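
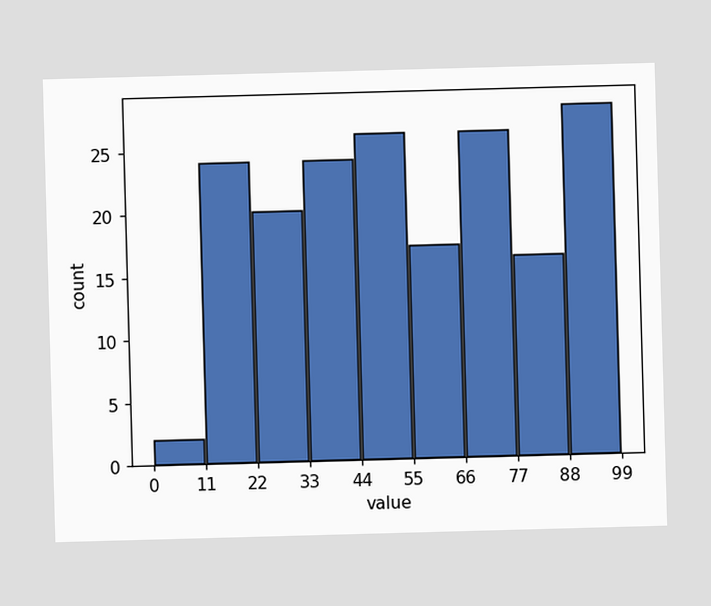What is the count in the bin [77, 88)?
16

The [77, 88) bin has height 16.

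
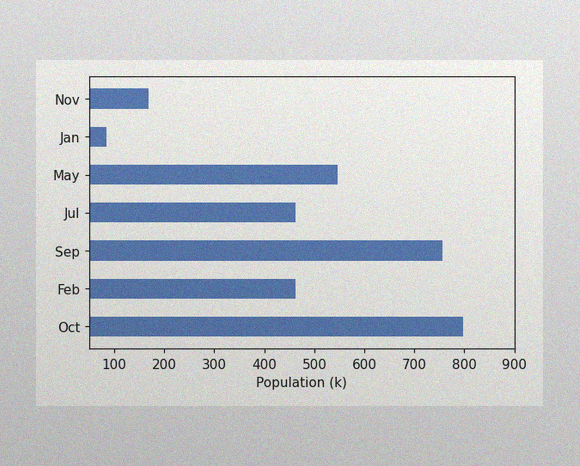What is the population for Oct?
The image has some photo noise and uneven lighting. Reading along the chart's x-axis, the Oct bar reaches 798k.

798k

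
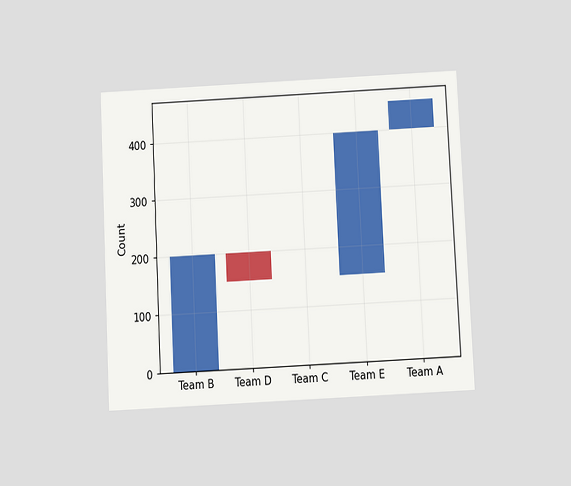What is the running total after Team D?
150

The chart is tilted about 3° counter-clockwise and viewed slightly from below. After Team D the running total reaches 150.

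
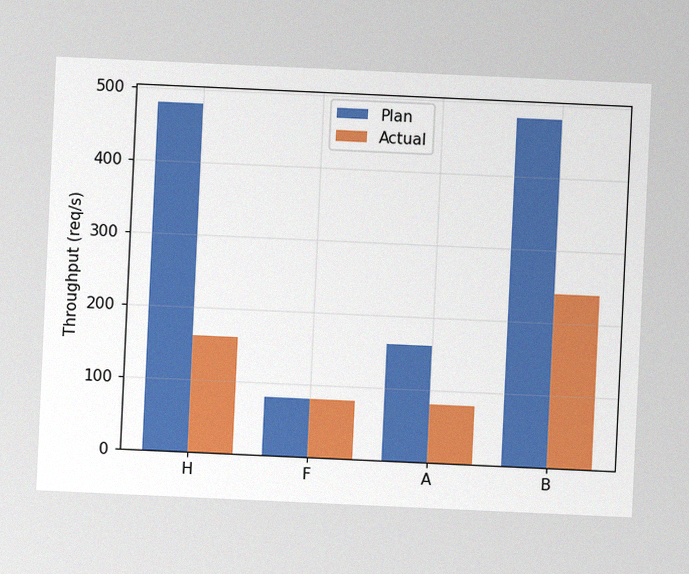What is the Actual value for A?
The chart is tilted about 3° clockwise, with some photo noise. The Actual bar at A reaches 80req/s on the y-axis.

80req/s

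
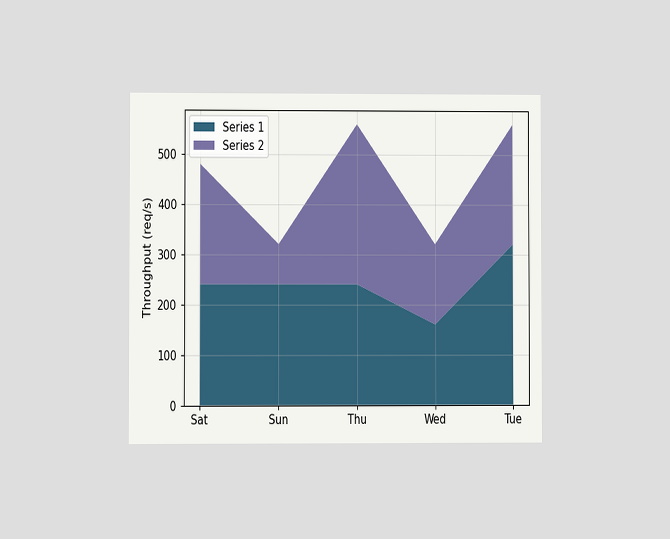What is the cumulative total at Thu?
560req/s

The chart is viewed at a slight angle. The stacked total at Thu reaches 560req/s.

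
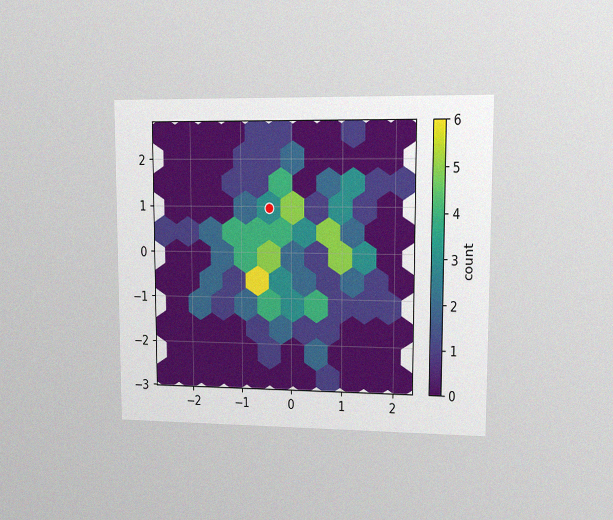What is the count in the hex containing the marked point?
3

The chart is viewed at a slight angle, with some photo noise. The marked hex reads 3 on the colorbar.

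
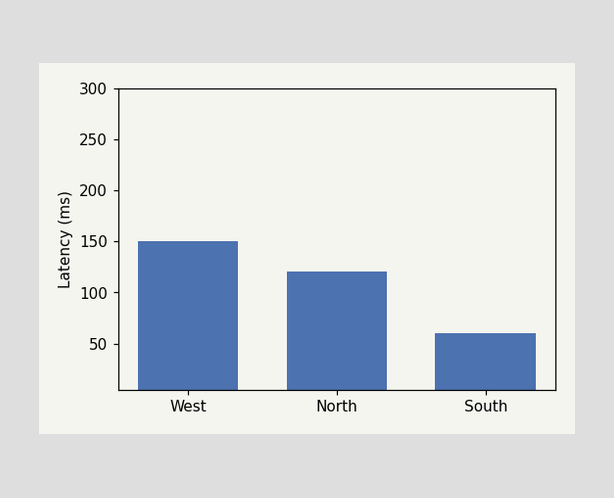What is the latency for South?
Reading along the chart's y-axis, the South bar reaches 60ms.

60ms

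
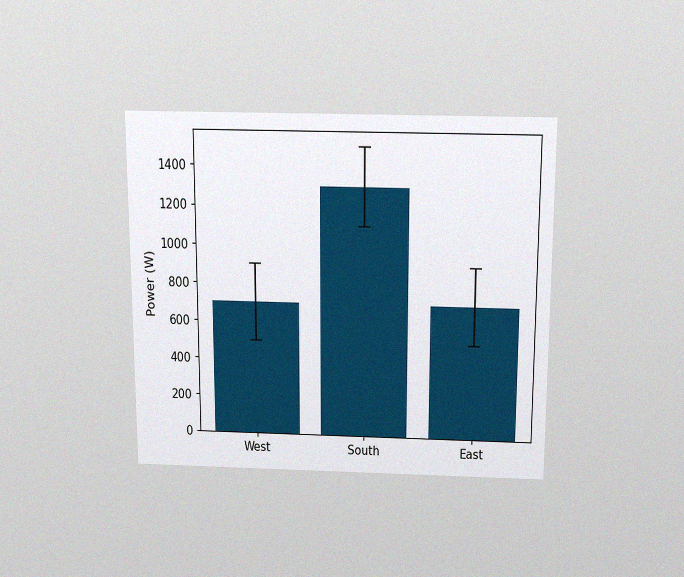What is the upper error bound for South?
The chart is viewed slightly from above, with some photo noise. The South bar's upper whisker reaches 1500W.

1500W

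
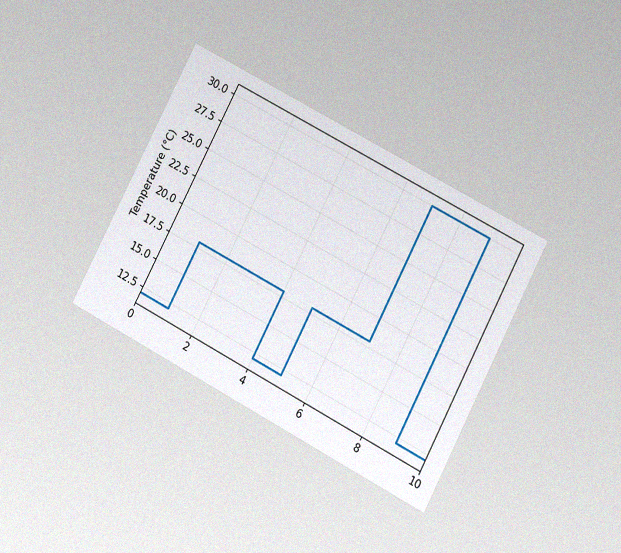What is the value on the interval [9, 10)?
12°C

The chart is tilted about 28° clockwise and viewed at a slight angle, with some photo noise. On [9, 10) the step sits at 12°C.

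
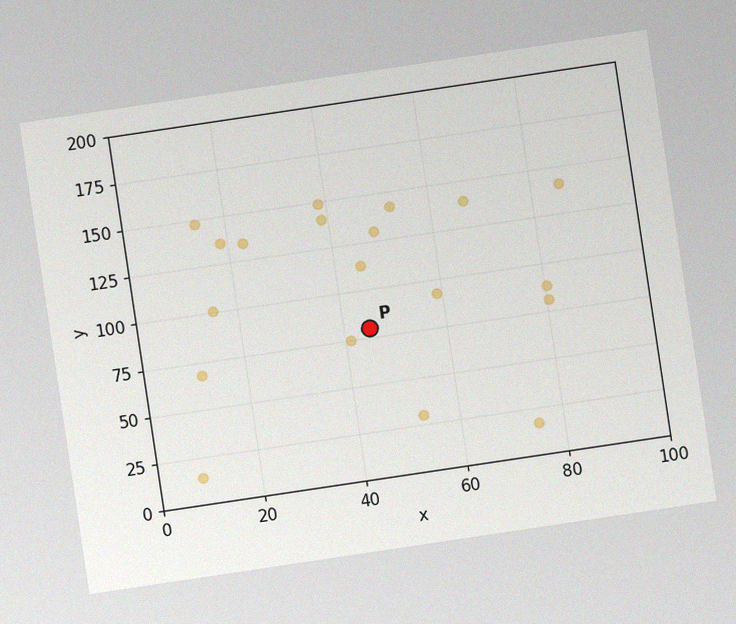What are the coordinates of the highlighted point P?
(45, 80)

The chart is tilted about 8° counter-clockwise, with some photo noise. Following the gridlines from P to each axis, P sits at (45, 80).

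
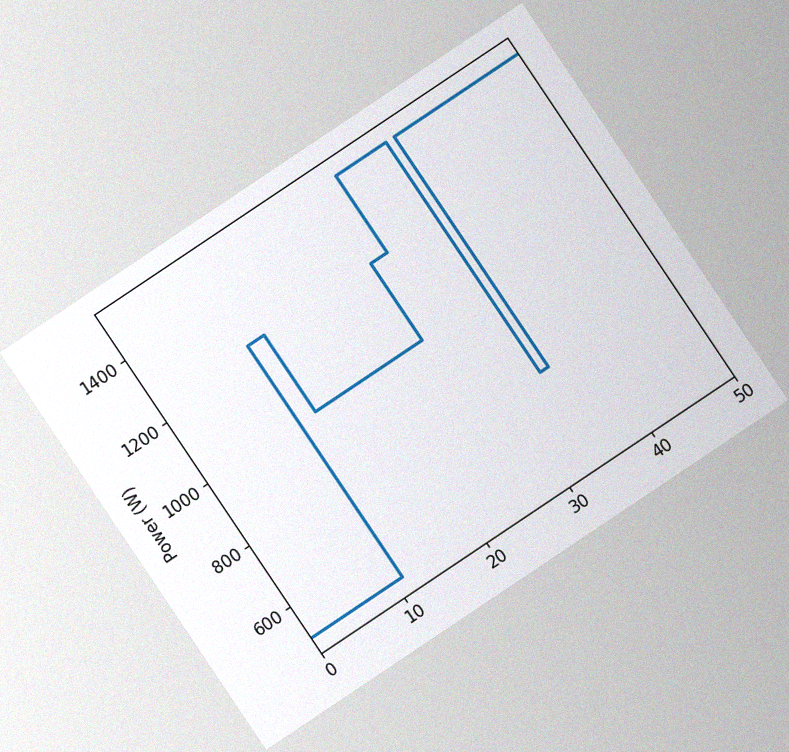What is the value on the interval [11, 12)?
1250W

The chart is tilted about 34° counter-clockwise, with some photo noise. On [11, 12) the step sits at 1250W.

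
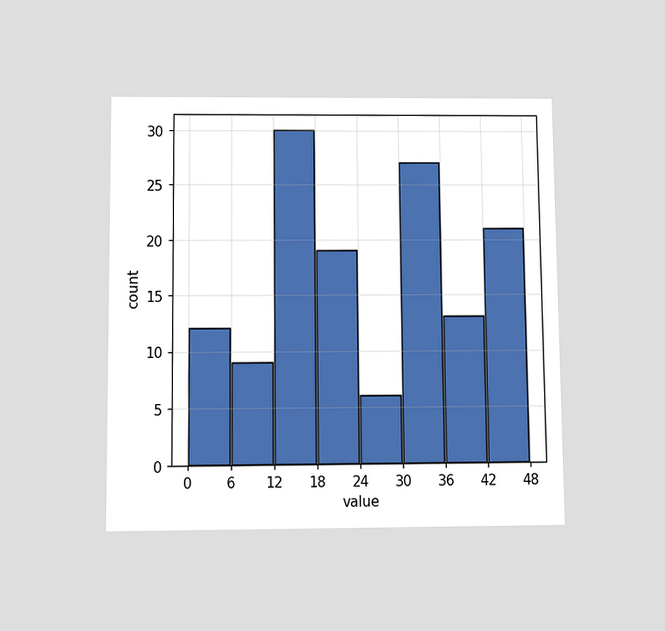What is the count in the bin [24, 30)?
The chart is viewed slightly from below. The [24, 30) bin has height 6.

6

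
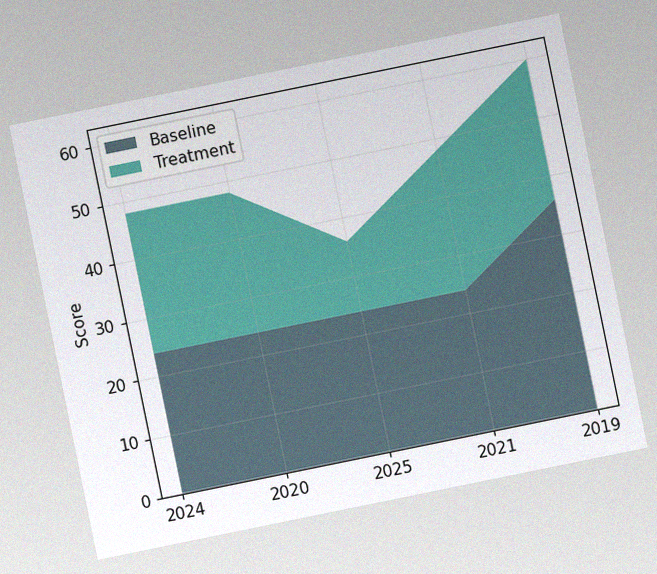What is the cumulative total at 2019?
60

The chart is tilted about 12° counter-clockwise, with some photo noise. The stacked total at 2019 reaches 60.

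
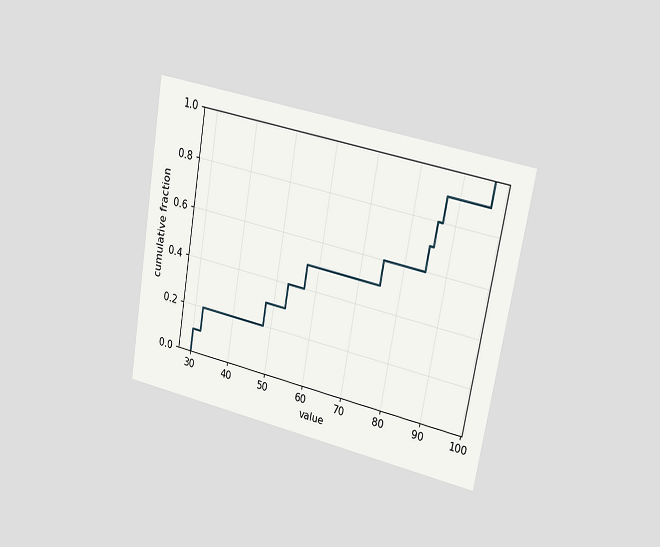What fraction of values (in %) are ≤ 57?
50%

The chart is tilted about 10° clockwise and viewed slightly from the right. At x=57 the ECDF step is at 50%.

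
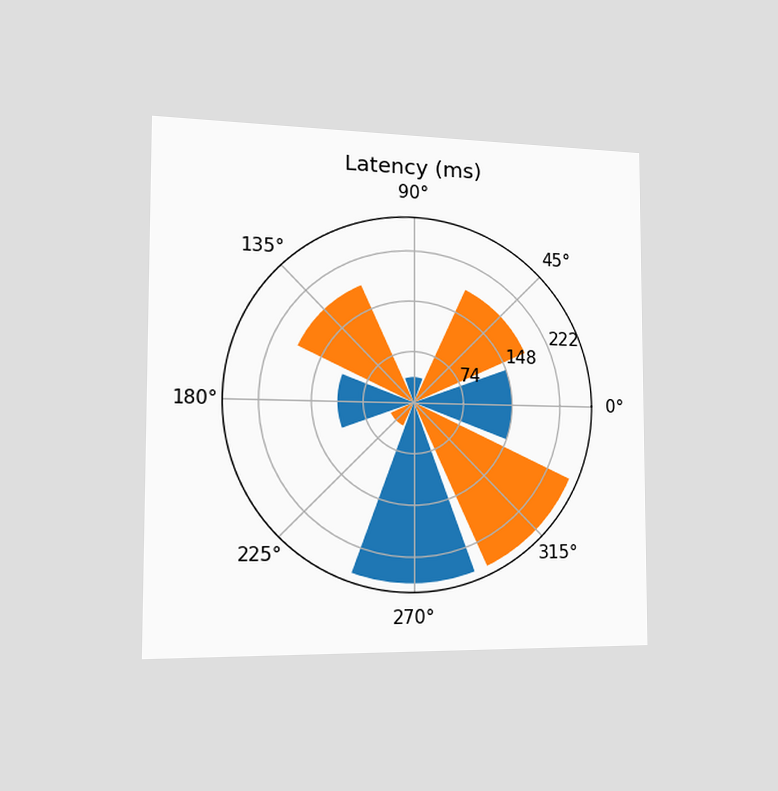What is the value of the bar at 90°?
37ms

The chart is viewed slightly from the left. The bar at 90° reaches 37ms on the radial axis.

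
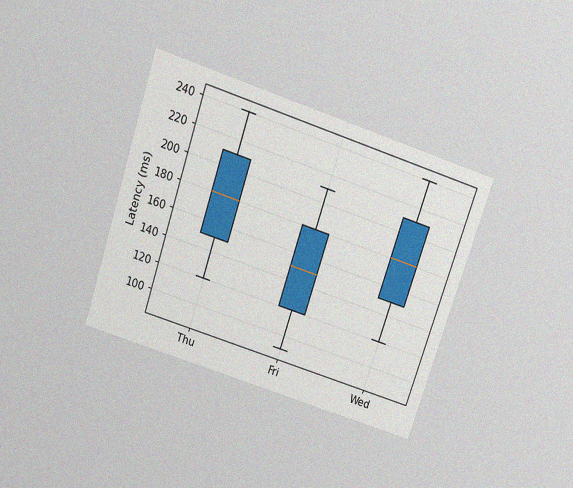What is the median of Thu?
180ms

The chart is tilted about 18° clockwise and viewed slightly from above, with some photo noise. The median line in the Thu box sits at 180ms.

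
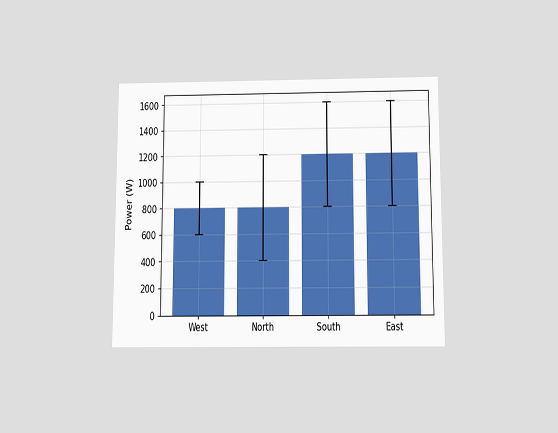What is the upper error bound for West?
1000W

The chart is viewed slightly from below. The West bar's upper whisker reaches 1000W.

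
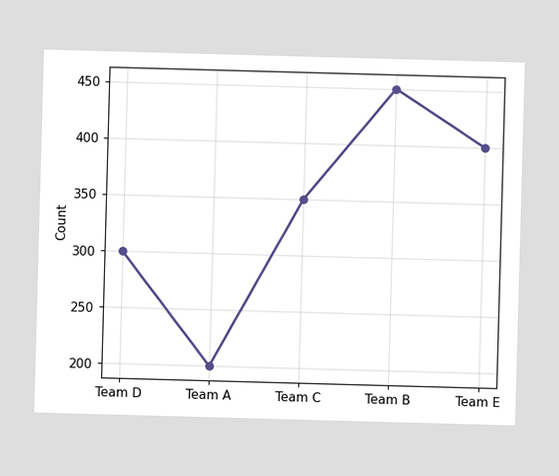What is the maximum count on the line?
The highest point is at Team B, and reading across to the y-axis gives 450.

450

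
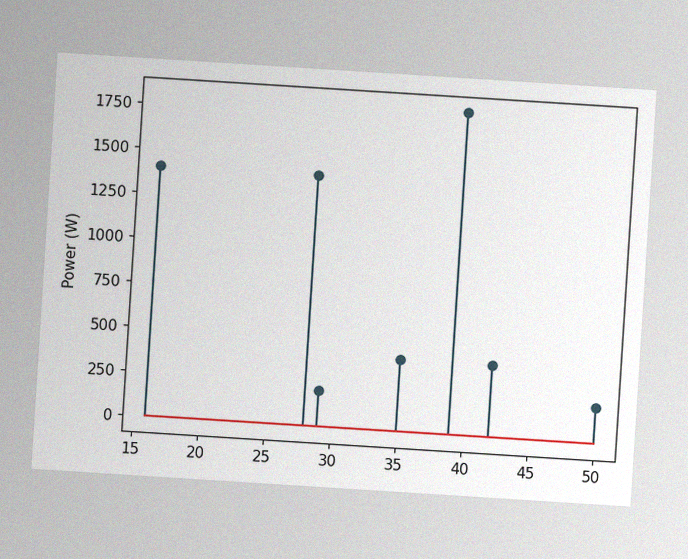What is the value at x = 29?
The chart is tilted about 4° clockwise, with some photo noise. The stem at x=29 reaches 200W.

200W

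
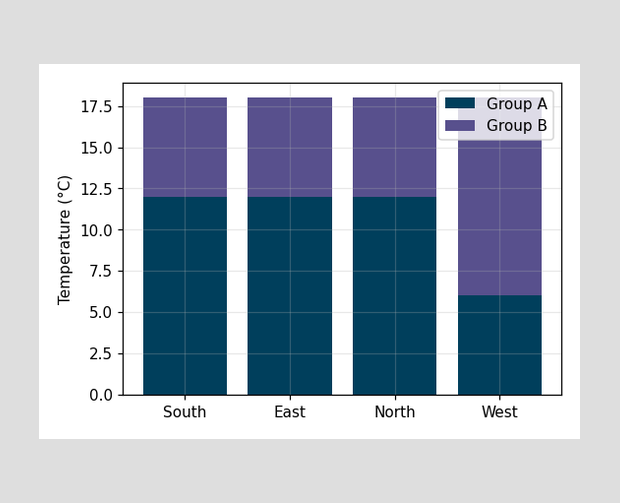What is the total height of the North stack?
18°C

The North stack's top reaches 18°C on the y-axis.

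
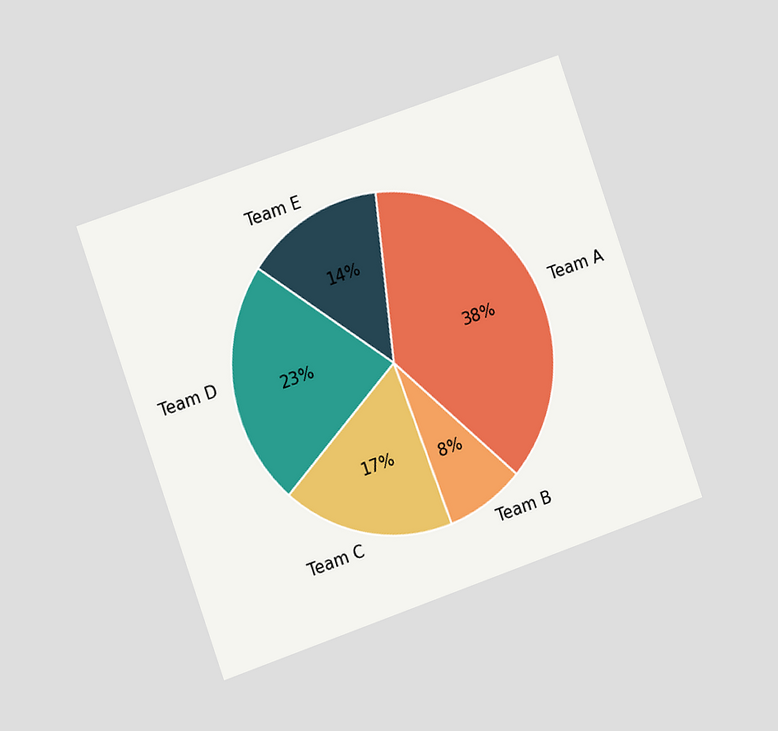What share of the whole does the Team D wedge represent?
23%

The chart is tilted about 19° counter-clockwise and viewed slightly from the left. The Team D slice takes up 23% of the pie.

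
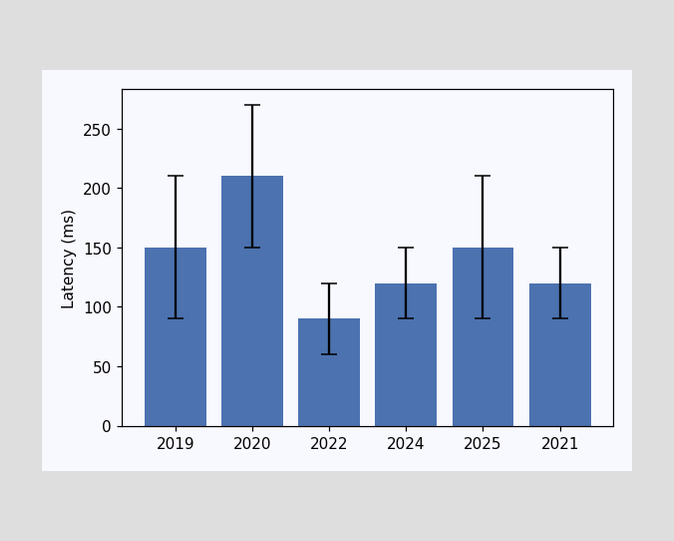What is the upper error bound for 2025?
210ms

The 2025 bar's upper whisker reaches 210ms.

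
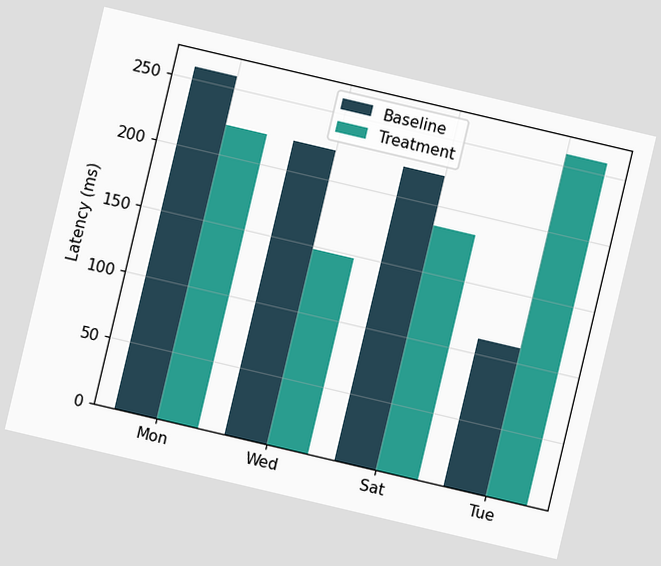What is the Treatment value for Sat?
185ms

The chart is tilted about 13° clockwise. The Treatment bar at Sat reaches 185ms on the y-axis.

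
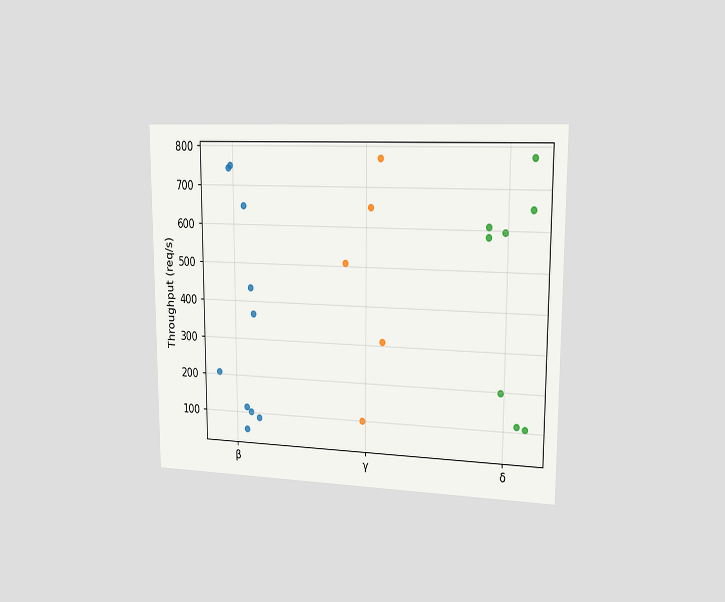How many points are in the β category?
10

The chart is viewed slightly from the right. Counting the markers in the β column gives 10.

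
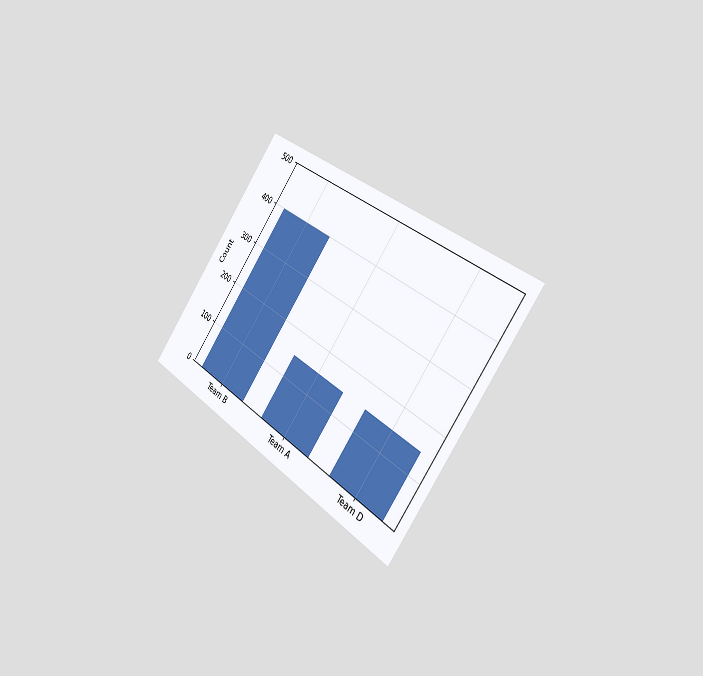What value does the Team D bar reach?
150

The chart is tilted about 37° clockwise and viewed slightly from the right. Reading along the chart's y-axis, the Team D bar reaches 150.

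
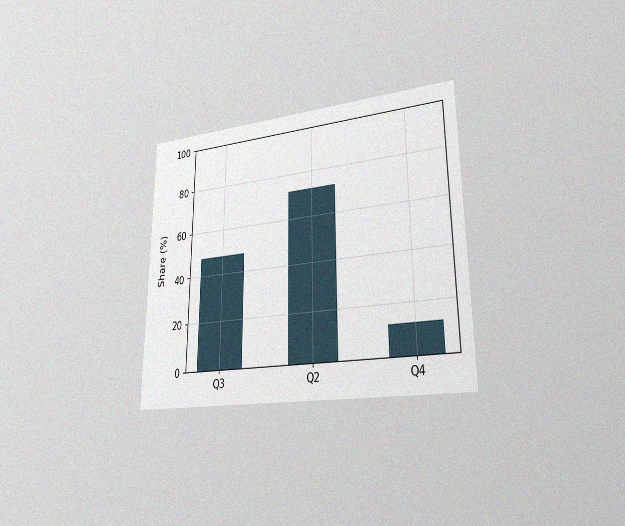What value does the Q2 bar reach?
72%

The chart is viewed slightly from the right, with some photo noise. Reading along the chart's y-axis, the Q2 bar reaches 72%.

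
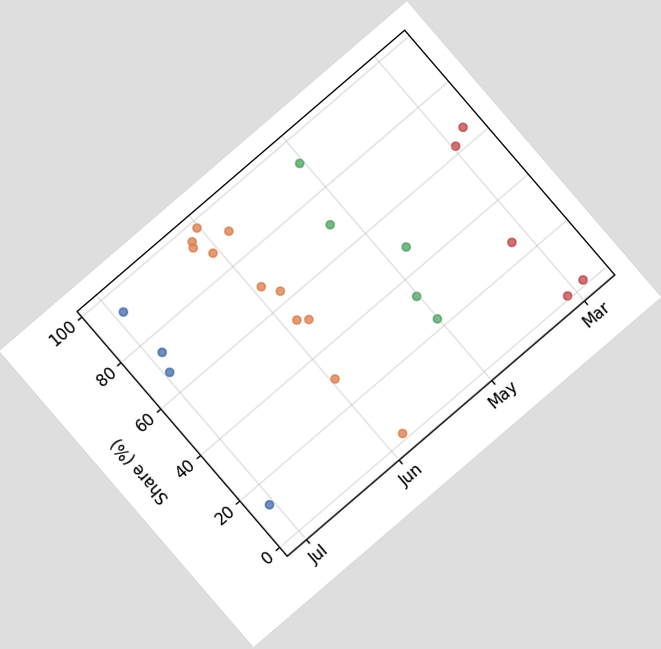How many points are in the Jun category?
The chart is tilted about 41° counter-clockwise. Counting the markers in the Jun column gives 11.

11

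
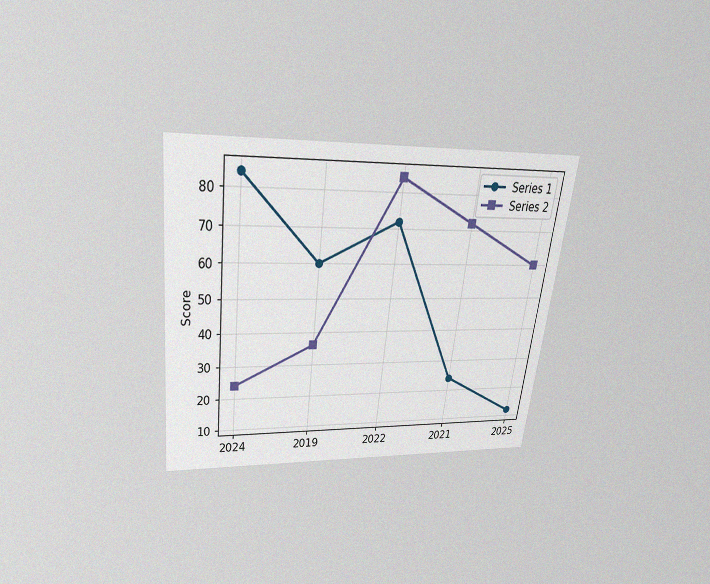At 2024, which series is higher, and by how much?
The chart is tilted about 7° clockwise and viewed slightly from above, with some photo noise. At 2024, Series 1 sits above the other line by 60.

Series 1, by 60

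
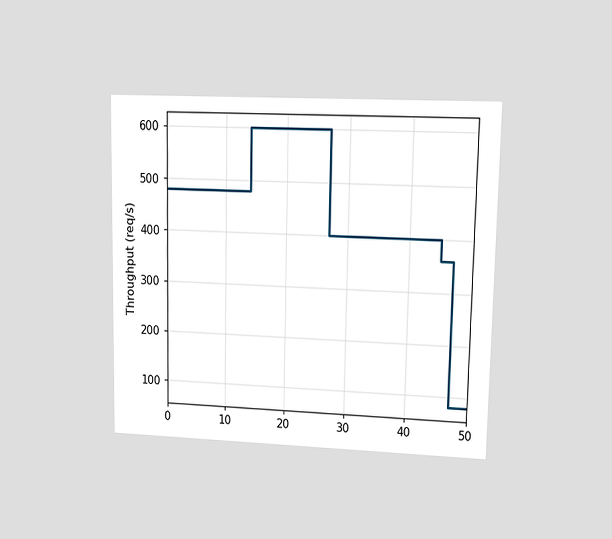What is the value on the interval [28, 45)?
The chart is viewed at a slight angle. On [28, 45) the step sits at 400req/s.

400req/s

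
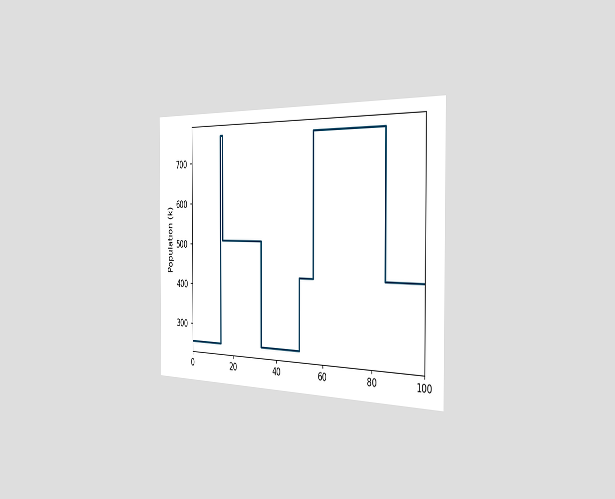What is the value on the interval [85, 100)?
425k

The chart is viewed slightly from the right. On [85, 100) the step sits at 425k.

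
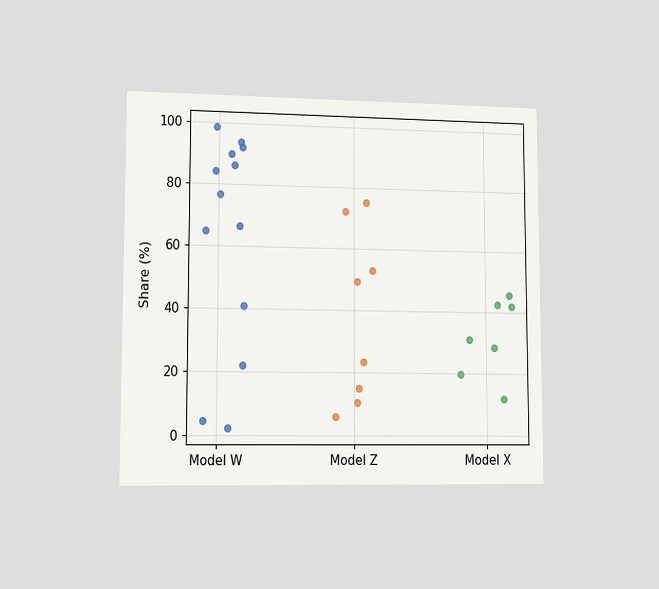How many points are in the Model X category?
7

The chart is viewed slightly from the left. Counting the markers in the Model X column gives 7.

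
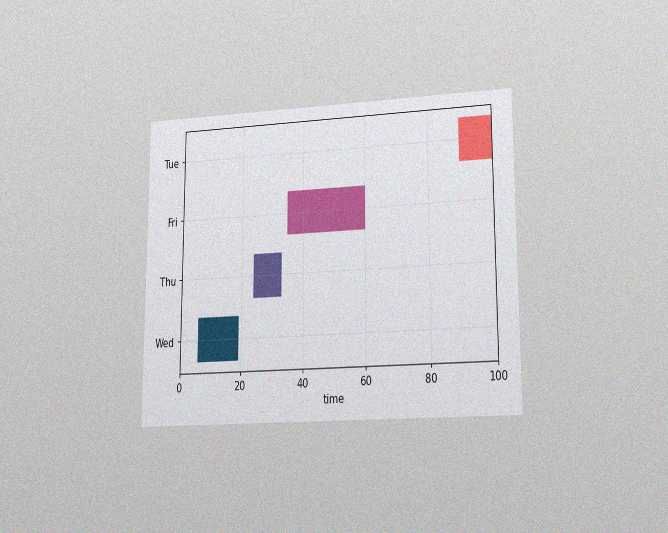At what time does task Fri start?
The chart is viewed at a slight angle, with some photo noise. The Fri bar begins at t=35.

35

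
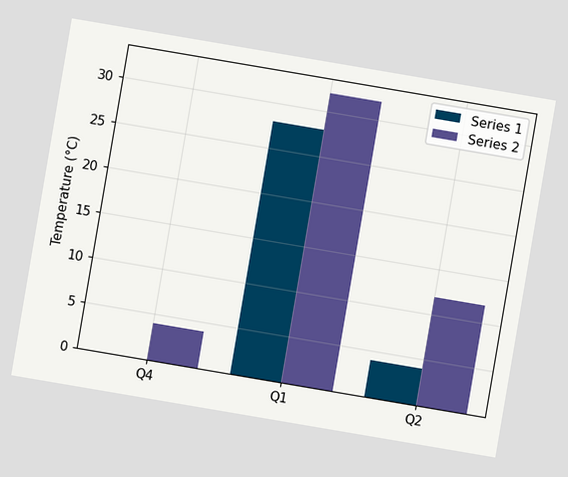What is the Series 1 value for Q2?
The chart is tilted about 10° clockwise. The Series 1 bar at Q2 reaches 4°C on the y-axis.

4°C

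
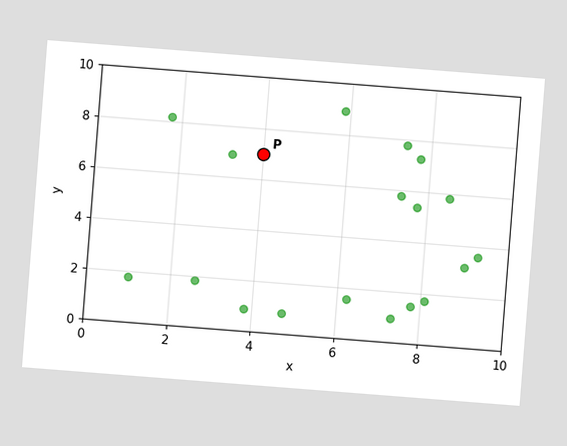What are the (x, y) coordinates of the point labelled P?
The chart is tilted about 4° clockwise. Following the gridlines from P to each axis, P sits at (4, 7).

(4, 7)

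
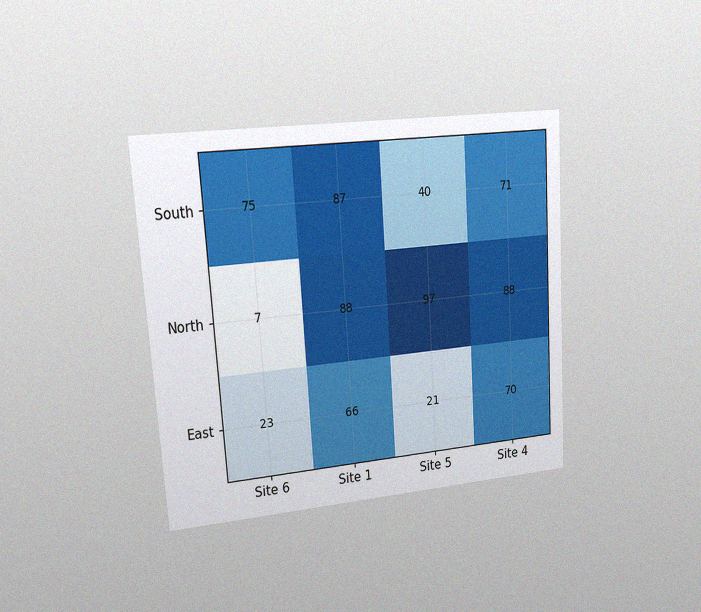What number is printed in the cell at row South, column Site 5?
The chart is tilted about 4° counter-clockwise and viewed at a slight angle, with some photo noise. The (South, Site 5) cell reads 40.

40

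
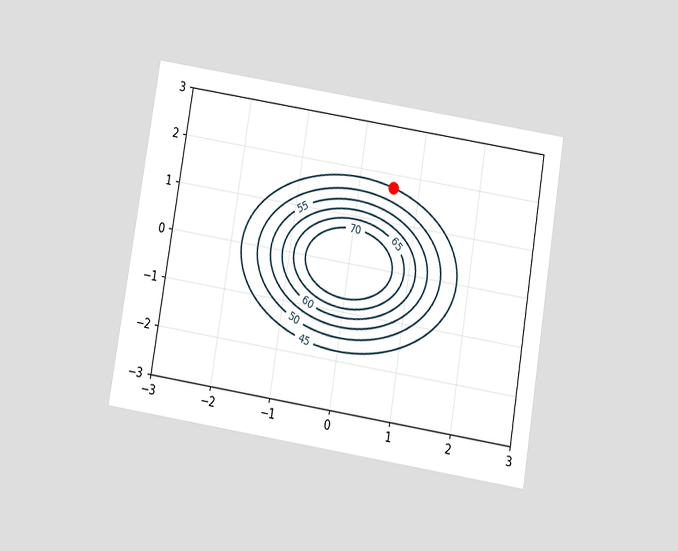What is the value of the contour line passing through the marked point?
45

The chart is tilted about 9° clockwise and viewed slightly from below. The marked point sits on the contour labelled 45.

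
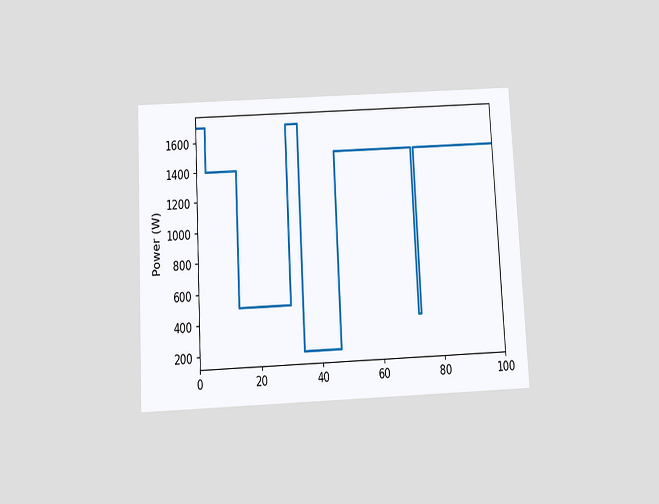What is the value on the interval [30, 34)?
1700W

The chart is tilted about 3° counter-clockwise and viewed slightly from below. On [30, 34) the step sits at 1700W.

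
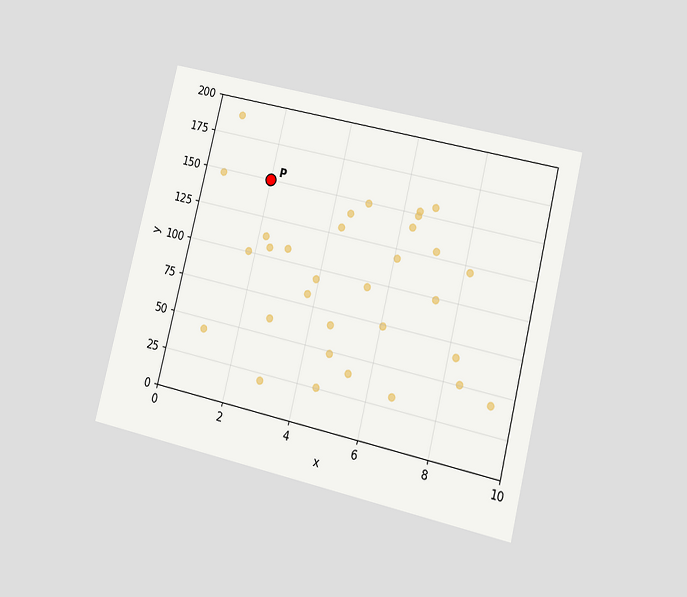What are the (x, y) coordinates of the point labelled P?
The chart is tilted about 14° clockwise and viewed at a slight angle. Following the gridlines from P to each axis, P sits at (2, 150).

(2, 150)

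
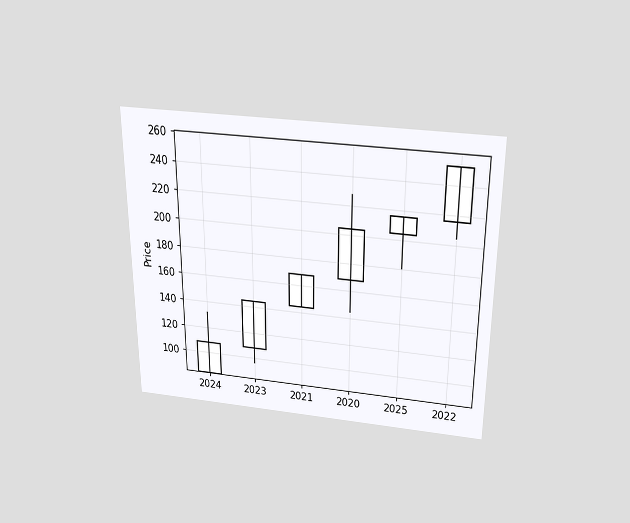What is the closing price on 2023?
144

The chart is viewed slightly from above. The 2023 candle closes at 144.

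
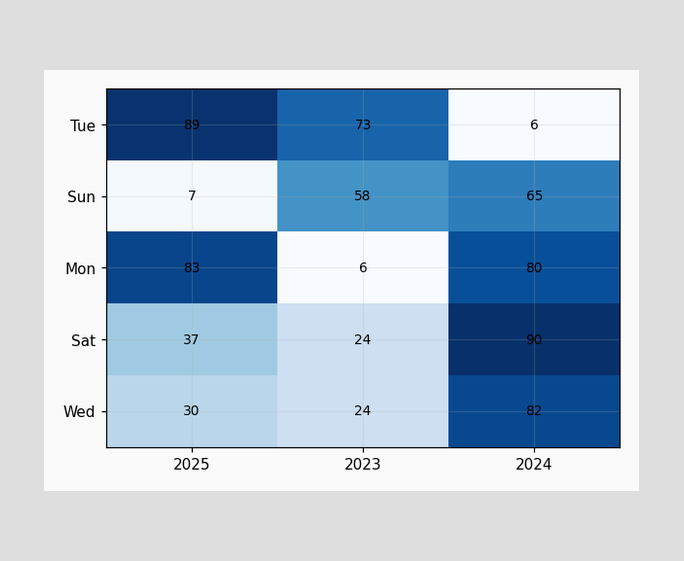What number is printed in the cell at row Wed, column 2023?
24

The (Wed, 2023) cell reads 24.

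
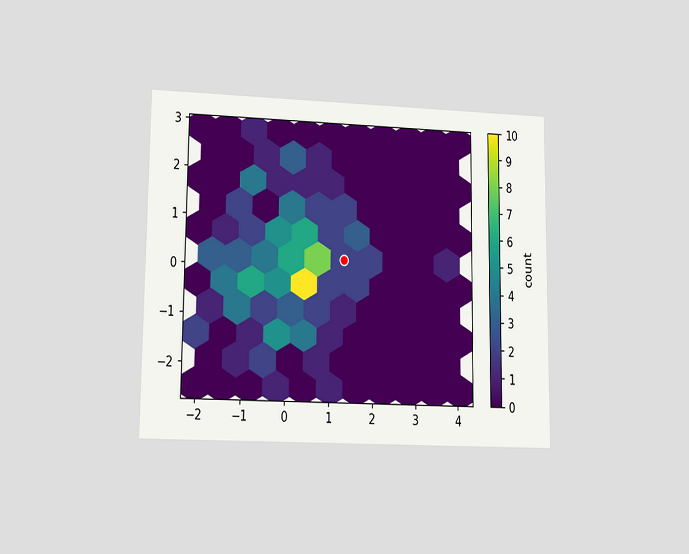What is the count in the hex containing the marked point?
The chart is viewed at a slight angle. The marked hex reads 2 on the colorbar.

2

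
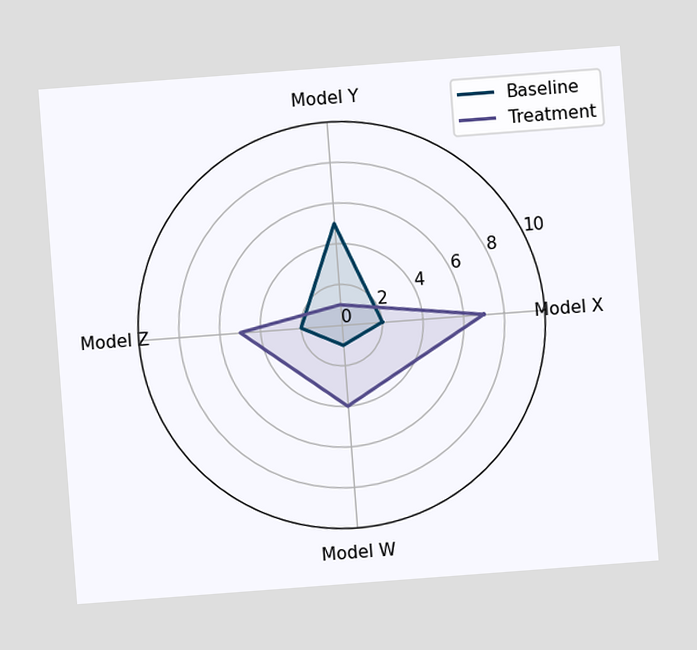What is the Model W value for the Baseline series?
The chart is tilted about 4° counter-clockwise. On the Model W axis, Baseline reaches 1.

1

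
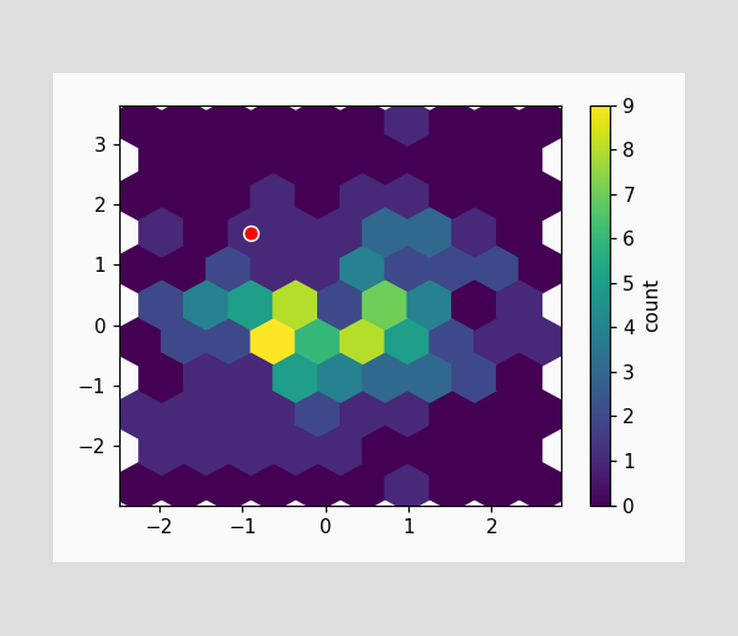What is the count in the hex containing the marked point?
1

The marked hex reads 1 on the colorbar.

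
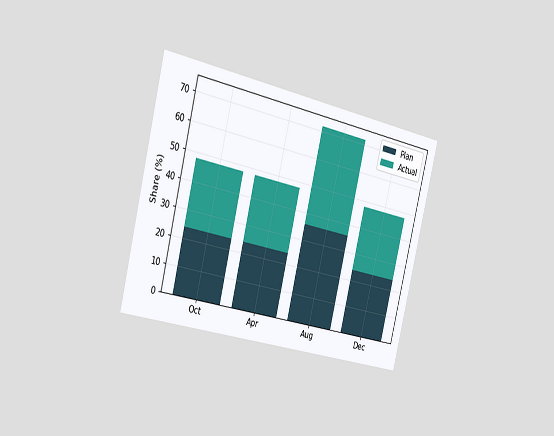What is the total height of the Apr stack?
The chart is tilted about 14° clockwise and viewed slightly from the left. The Apr stack's top reaches 48% on the y-axis.

48%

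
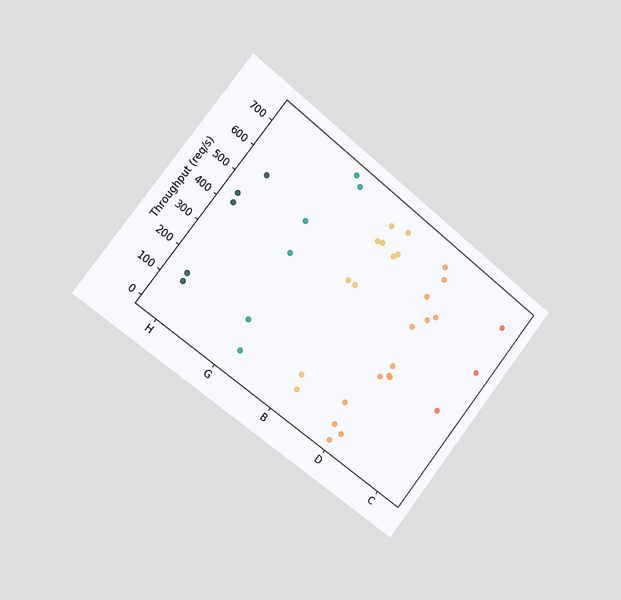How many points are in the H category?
The chart is tilted about 38° clockwise and viewed slightly from the left. Counting the markers in the H column gives 5.

5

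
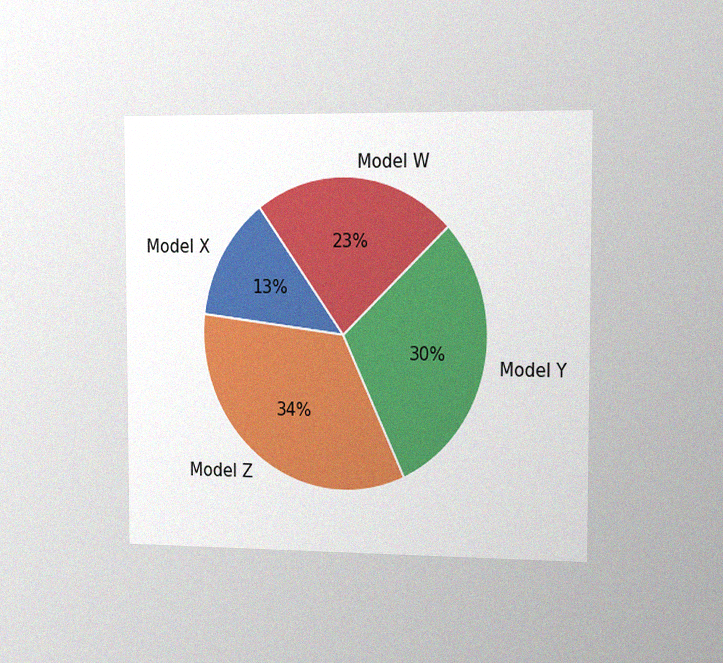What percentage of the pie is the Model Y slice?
The chart is viewed slightly from the right, with some photo noise. The Model Y slice takes up 30% of the pie.

30%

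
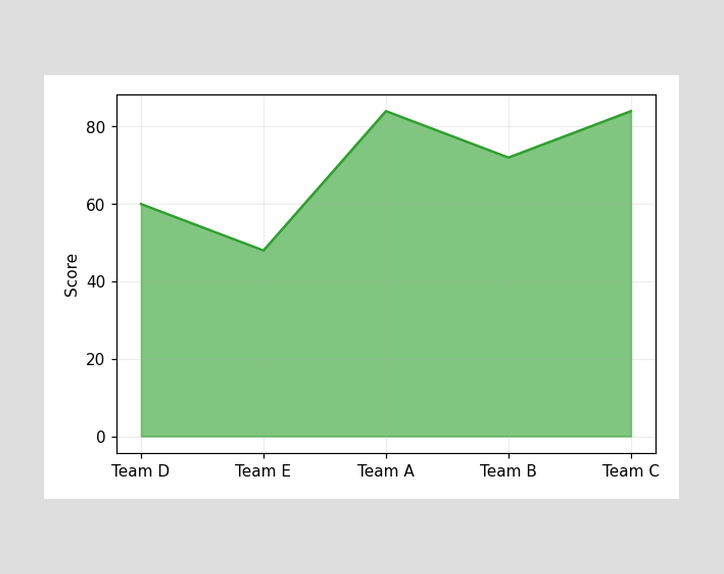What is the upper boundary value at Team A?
At Team A the upper boundary is at 84.

84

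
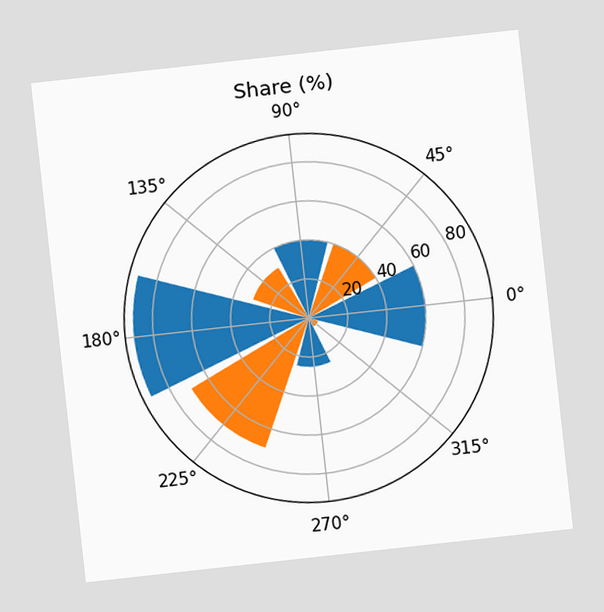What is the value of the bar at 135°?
30%

The chart is tilted about 6° counter-clockwise. The bar at 135° reaches 30% on the radial axis.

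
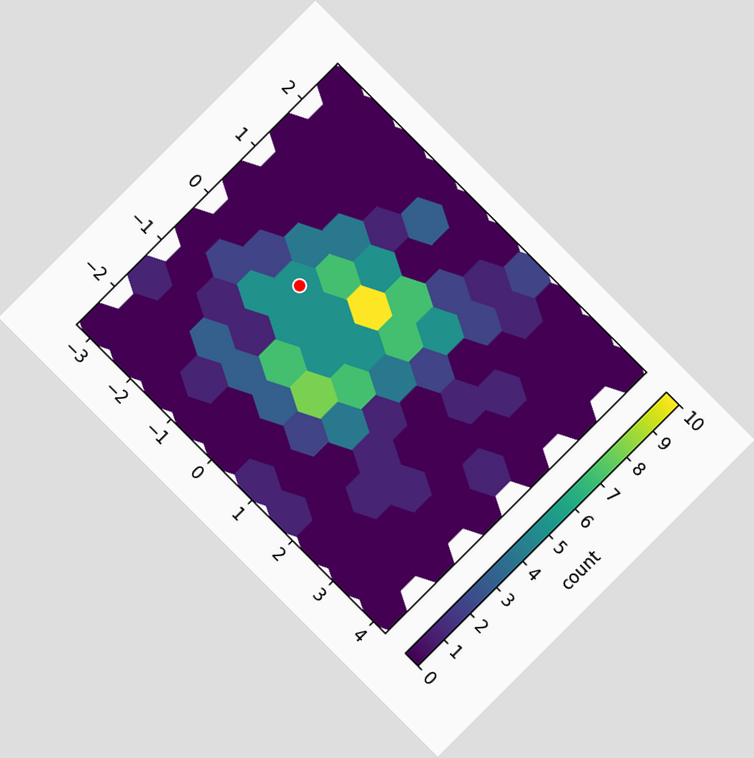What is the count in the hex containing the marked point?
5

The chart is tilted about 45° clockwise. The marked hex reads 5 on the colorbar.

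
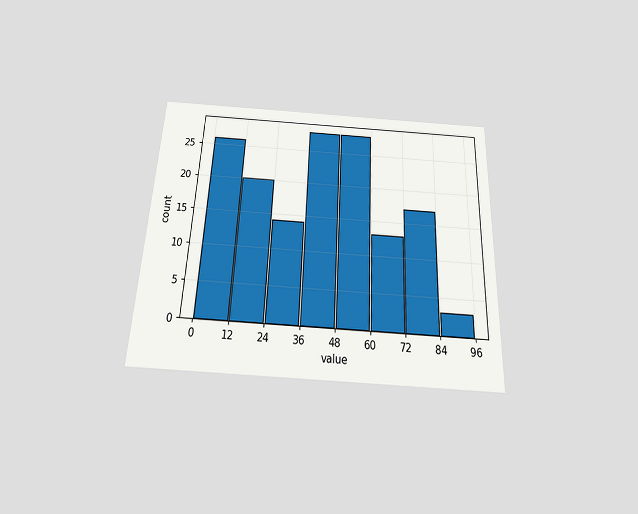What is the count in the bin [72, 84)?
The chart is tilted about 2° clockwise and viewed slightly from below. The [72, 84) bin has height 17.

17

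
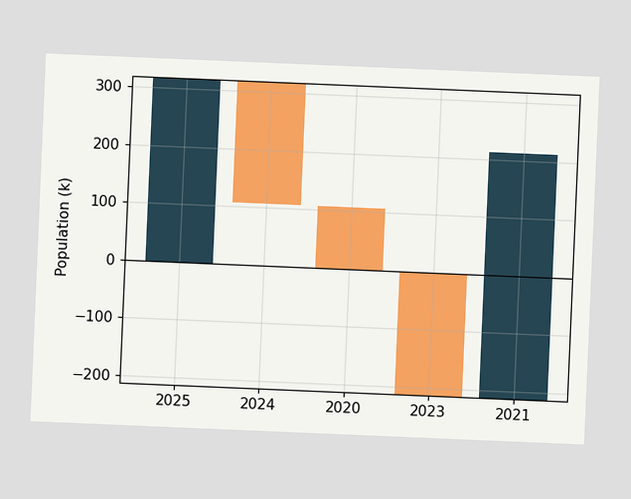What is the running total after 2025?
The chart is tilted about 2° clockwise. After 2025 the running total reaches 318k.

318k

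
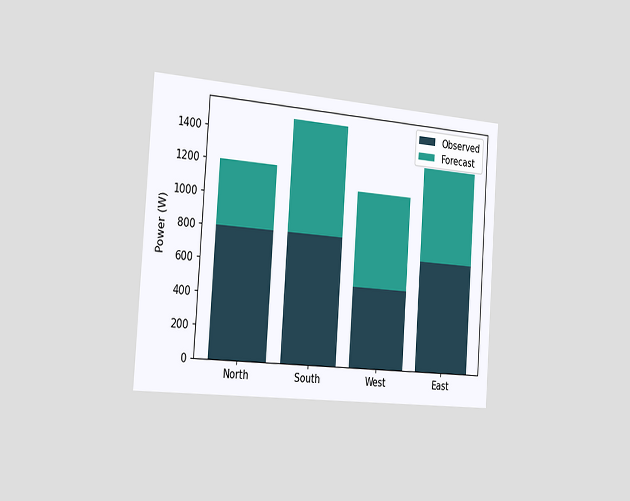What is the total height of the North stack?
1200W

The chart is tilted about 4° clockwise and viewed slightly from the left. The North stack's top reaches 1200W on the y-axis.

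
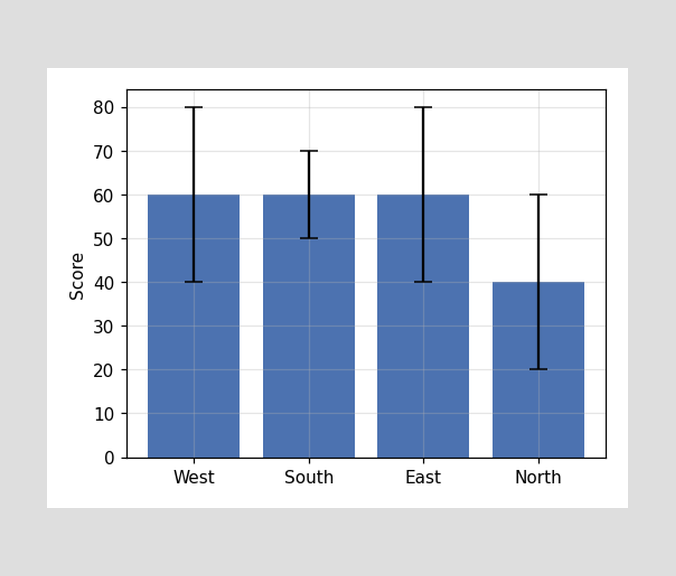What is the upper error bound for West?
The West bar's upper whisker reaches 80.

80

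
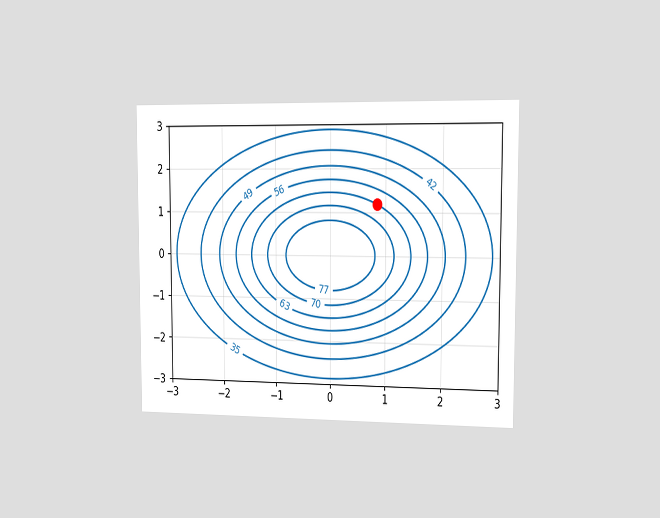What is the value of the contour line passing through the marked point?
The chart is viewed slightly from the right. The marked point sits on the contour labelled 63.

63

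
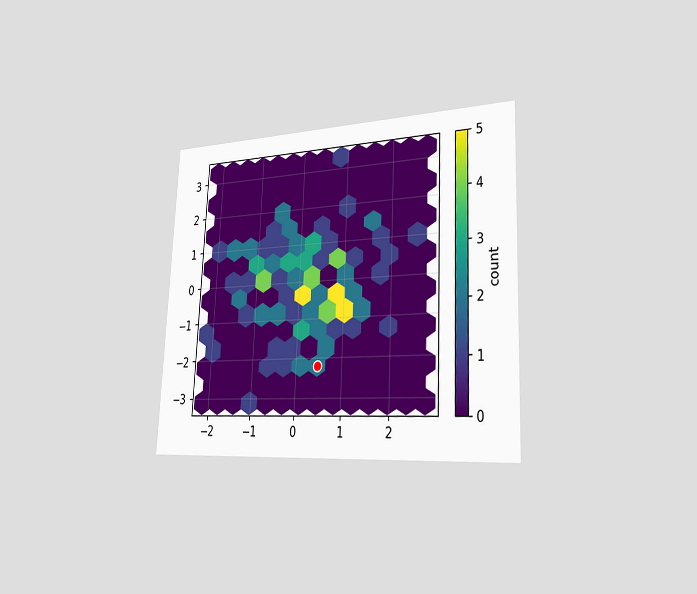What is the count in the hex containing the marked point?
2

The chart is tilted about 3° clockwise and viewed slightly from the right. The marked hex reads 2 on the colorbar.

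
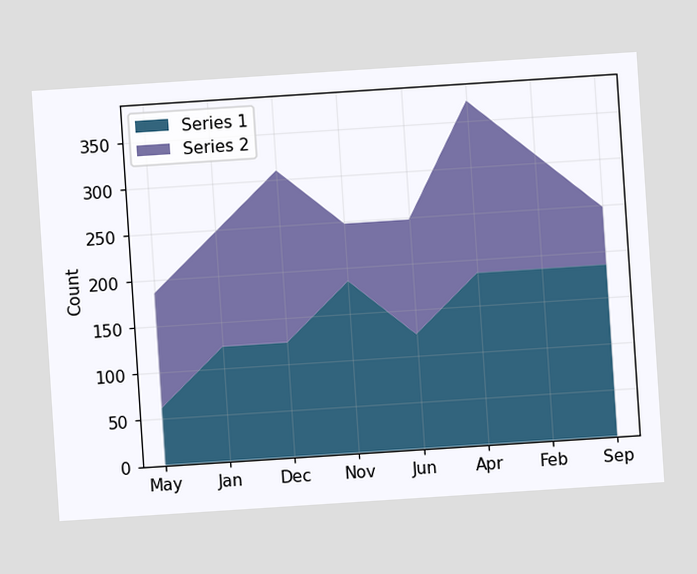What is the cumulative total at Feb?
310

The chart is tilted about 4° counter-clockwise. The stacked total at Feb reaches 310.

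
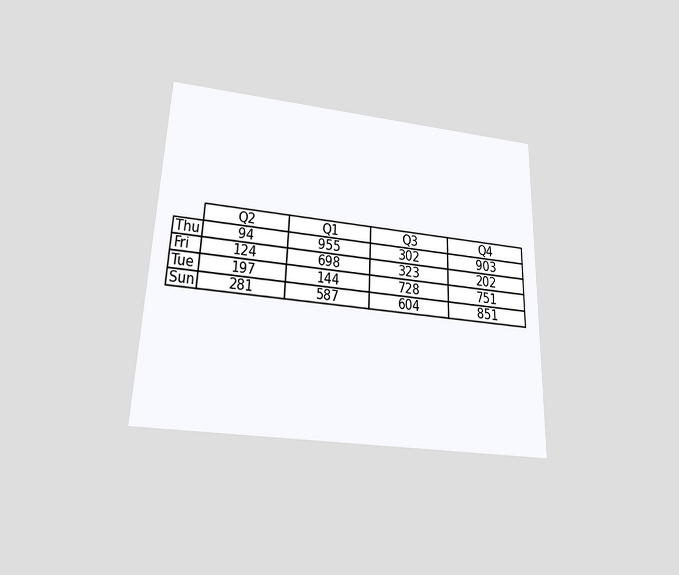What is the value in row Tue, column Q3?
The chart is viewed slightly from below. The (Tue, Q3) cell reads 728.

728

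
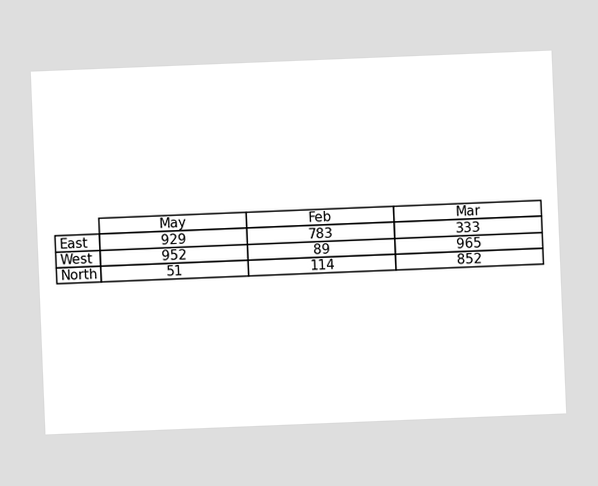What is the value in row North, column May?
The chart is tilted about 2° counter-clockwise. The (North, May) cell reads 51.

51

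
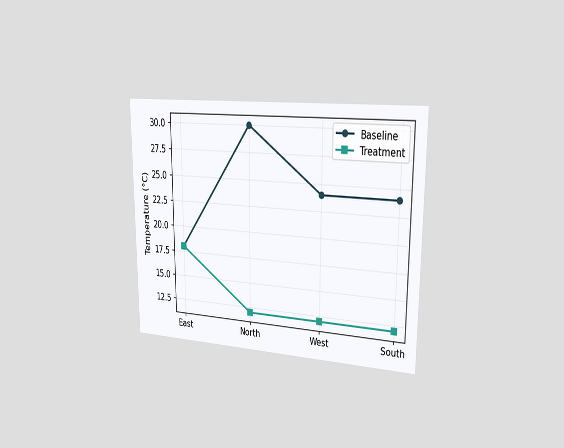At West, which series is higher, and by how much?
The chart is viewed slightly from the right. At West, Baseline sits above the other line by 12°C.

Baseline, by 12°C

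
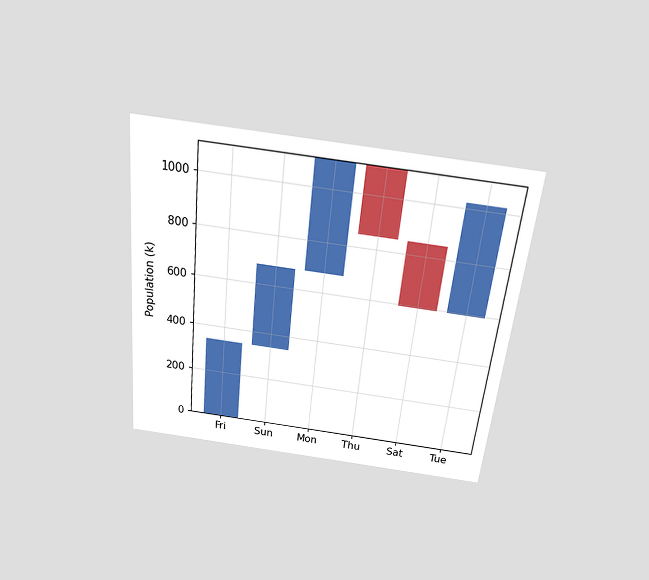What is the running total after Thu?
850k

The chart is tilted about 6° clockwise and viewed slightly from above. After Thu the running total reaches 850k.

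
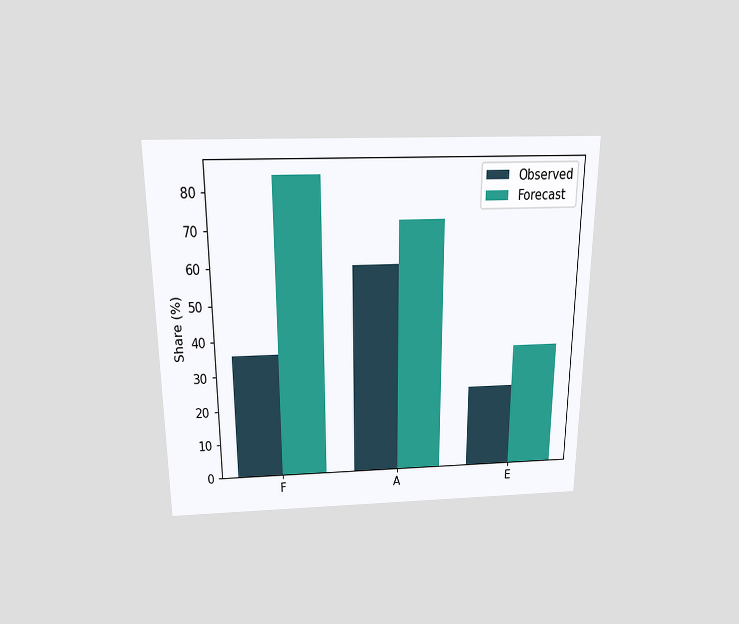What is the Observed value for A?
The chart is viewed slightly from above. The Observed bar at A reaches 60% on the y-axis.

60%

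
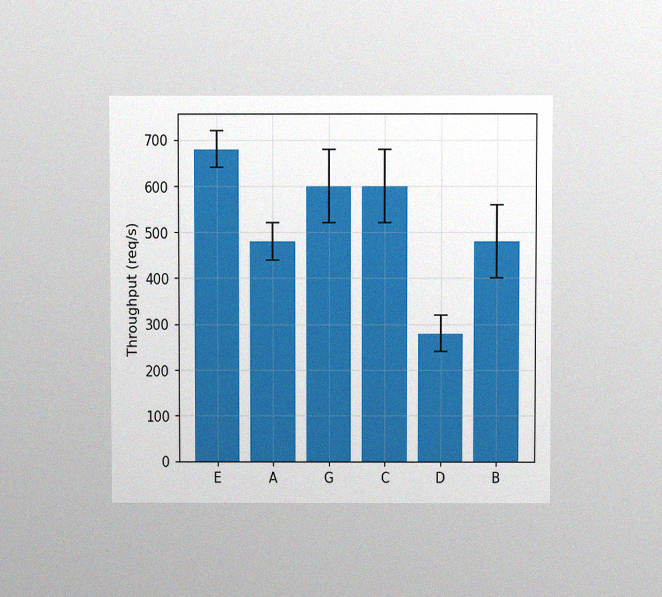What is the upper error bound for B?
560req/s

The chart is viewed at a slight angle, with some photo noise. The B bar's upper whisker reaches 560req/s.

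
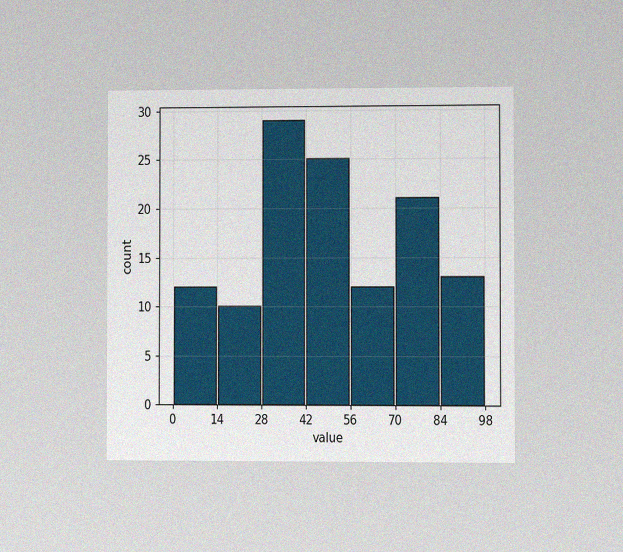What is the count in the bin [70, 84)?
The chart is viewed at a slight angle, with some photo noise. The [70, 84) bin has height 21.

21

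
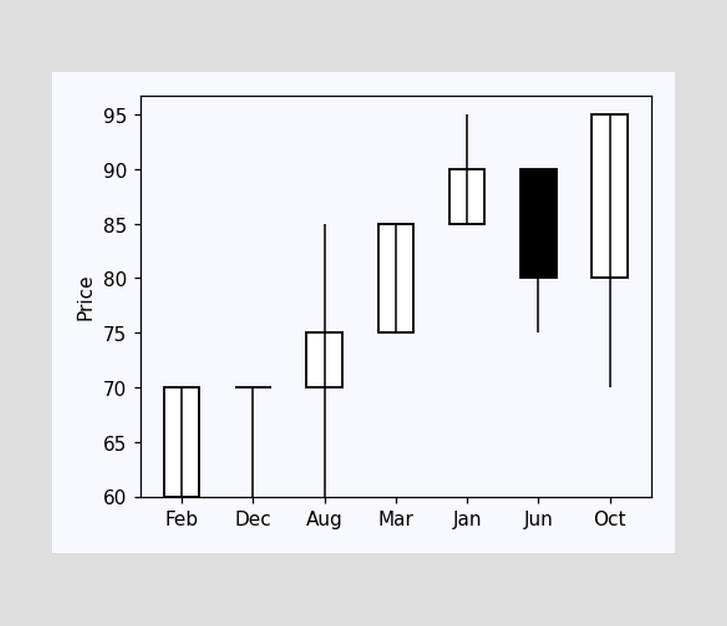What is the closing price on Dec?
70

The Dec candle closes at 70.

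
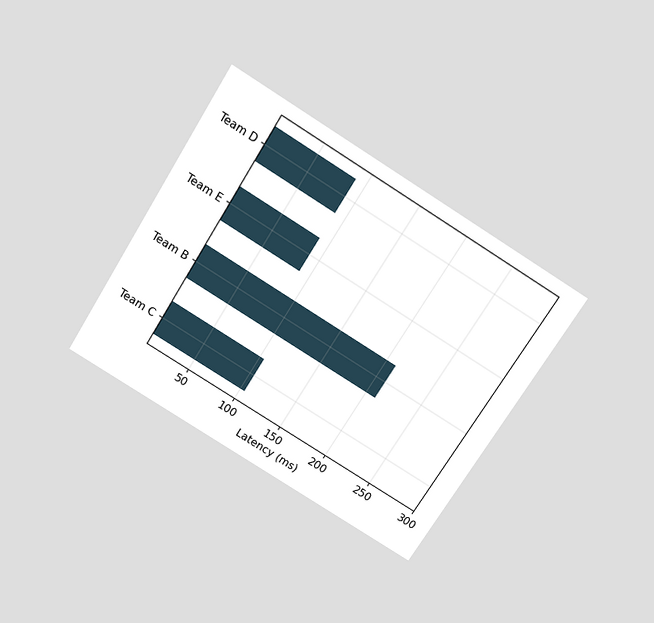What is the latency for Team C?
105ms

The chart is tilted about 32° clockwise and viewed slightly from above. Reading along the chart's x-axis, the Team C bar reaches 105ms.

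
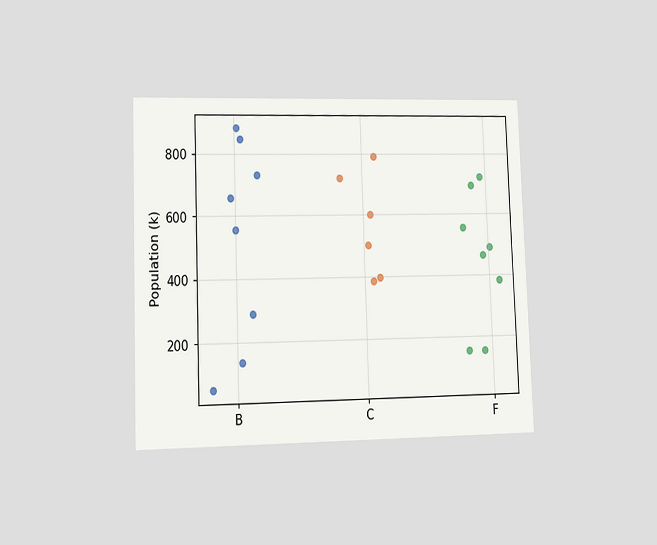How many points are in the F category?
The chart is tilted about 2° counter-clockwise and viewed at a slight angle. Counting the markers in the F column gives 8.

8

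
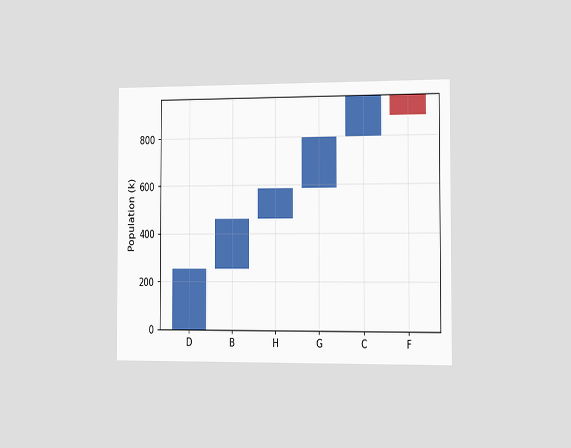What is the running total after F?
882k

The chart is viewed slightly from the right. After F the running total reaches 882k.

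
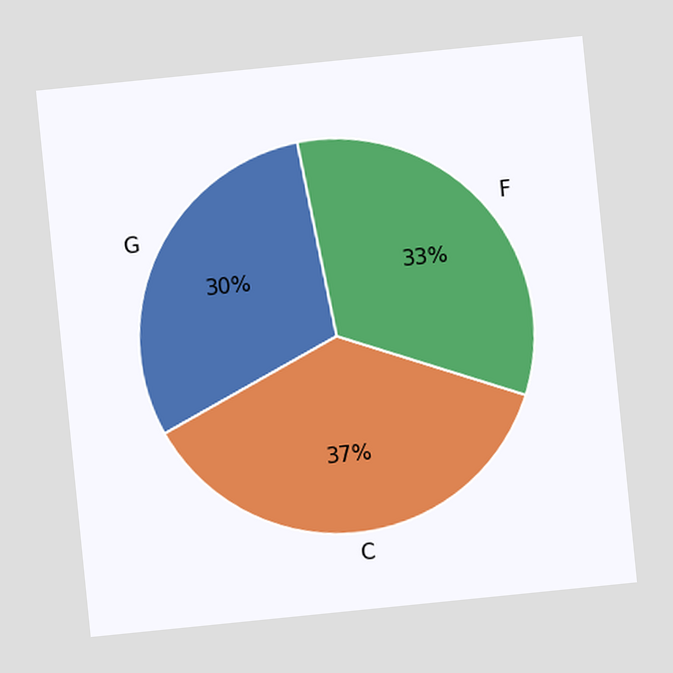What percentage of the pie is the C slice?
37%

The chart is tilted about 6° counter-clockwise. The C slice takes up 37% of the pie.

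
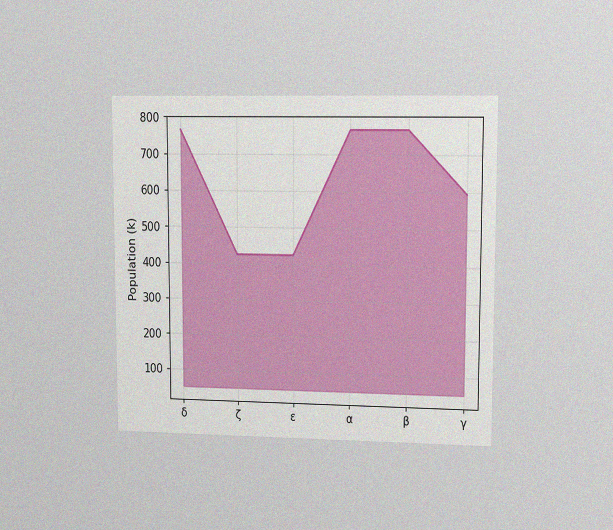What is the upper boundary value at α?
765k

The chart is viewed at a slight angle, with some photo noise. At α the upper boundary is at 765k.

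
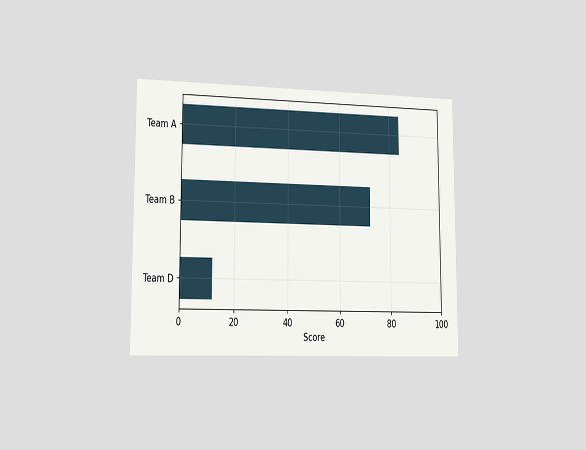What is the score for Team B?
The chart is viewed slightly from the left. Reading along the chart's x-axis, the Team B bar reaches 72.

72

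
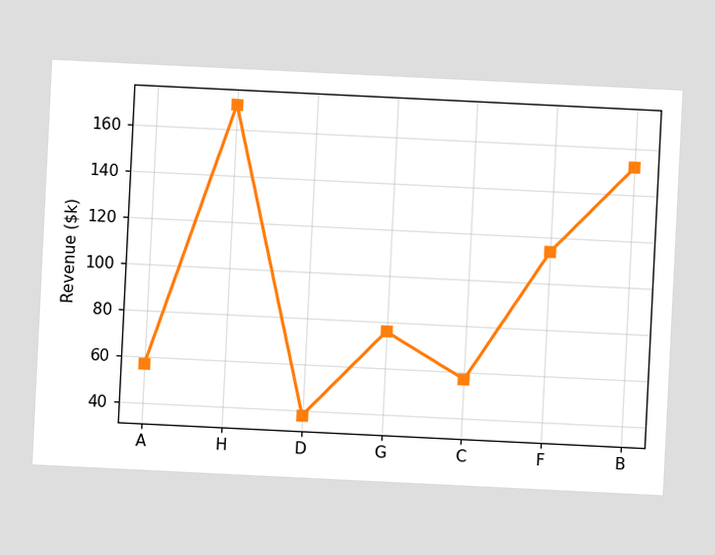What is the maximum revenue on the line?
$171k

The chart is tilted about 3° clockwise. The highest point is at H, and reading across to the y-axis gives $171k.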